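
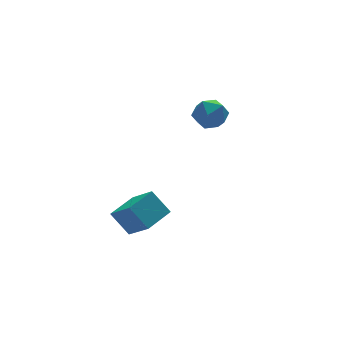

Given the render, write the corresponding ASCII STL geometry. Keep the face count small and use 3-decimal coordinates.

solid 
facet normal -0.885 -0.429 -0.182
outer loop
vertex -4.744 -3.673 -2.402
vertex -5.195 -2.214 -3.645
vertex -4.075 -4.526 -3.646
endloop
endfacet
facet normal 0.229 -0.741 0.631
outer loop
vertex -2.465 -3.746 -3.315
vertex -4.744 -3.673 -2.402
vertex -4.075 -4.526 -3.646
endloop
endfacet
facet normal -0.885 -0.429 -0.181
outer loop
vertex -4.075 -4.526 -3.646
vertex -5.195 -2.214 -3.645
vertex -4.527 -3.067 -4.889
endloop
endfacet
facet normal 0.405 -0.517 -0.754
outer loop
vertex -4.527 -3.067 -4.889
vertex -2.465 -3.746 -3.315
vertex -4.075 -4.526 -3.646
endloop
endfacet
facet normal -0.405 0.517 0.754
outer loop
vertex -4.744 -3.673 -2.402
vertex -3.585 -1.434 -3.314
vertex -5.195 -2.214 -3.645
endloop
endfacet
facet normal 0.229 -0.741 0.631
outer loop
vertex -3.133 -2.893 -2.071
vertex -4.744 -3.673 -2.402
vertex -2.465 -3.746 -3.315
endloop
endfacet
facet normal -0.405 0.517 0.754
outer loop
vertex -3.133 -2.893 -2.071
vertex -3.585 -1.434 -3.314
vertex -4.744 -3.673 -2.402
endloop
endfacet
facet normal -0.229 0.741 -0.631
outer loop
vertex -5.195 -2.214 -3.645
vertex -3.585 -1.434 -3.314
vertex -4.527 -3.067 -4.889
endloop
endfacet
facet normal 0.405 -0.517 -0.754
outer loop
vertex -2.916 -2.287 -4.558
vertex -2.465 -3.746 -3.315
vertex -4.527 -3.067 -4.889
endloop
endfacet
facet normal -0.229 0.741 -0.631
outer loop
vertex -4.527 -3.067 -4.889
vertex -3.585 -1.434 -3.314
vertex -2.916 -2.287 -4.558
endloop
endfacet
facet normal 0.885 0.428 0.182
outer loop
vertex -2.916 -2.287 -4.558
vertex -3.133 -2.893 -2.071
vertex -2.465 -3.746 -3.315
endloop
endfacet
facet normal 0.885 0.429 0.182
outer loop
vertex -3.585 -1.434 -3.314
vertex -3.133 -2.893 -2.071
vertex -2.916 -2.287 -4.558
endloop
endfacet
facet normal -0.772 -0.176 0.611
outer loop
vertex 1.554 2.241 -0.331
vertex 2.082 1.29 0.063
vertex 2.261 2.308 0.582
endloop
endfacet
facet normal -0.692 0.524 0.497
outer loop
vertex 1.554 2.241 -0.331
vertex 2.261 2.308 0.582
vertex 2.292 3.125 -0.236
endloop
endfacet
facet normal -0.741 0.640 -0.204
outer loop
vertex 1.554 2.241 -0.331
vertex 2.292 3.125 -0.236
vertex 2.132 2.613 -1.26
endloop
endfacet
facet normal -0.851 0.012 -0.525
outer loop
vertex 1.554 2.241 -0.331
vertex 2.132 2.613 -1.26
vertex 2.002 1.478 -1.076
endloop
endfacet
facet normal -0.871 -0.492 -0.020
outer loop
vertex 1.554 2.241 -0.331
vertex 2.002 1.478 -1.076
vertex 2.082 1.29 0.063
endloop
endfacet
facet normal -0.034 0.708 0.706
outer loop
vertex 2.292 3.125 -0.236
vertex 2.261 2.308 0.582
vertex 3.278 2.722 0.216
endloop
endfacet
facet normal -0.163 -0.425 0.890
outer loop
vertex 2.261 2.308 0.582
vertex 2.082 1.29 0.063
vertex 3.148 1.587 0.4
endloop
endfacet
facet normal -0.323 -0.937 -0.132
outer loop
vertex 2.082 1.29 0.063
vertex 2.002 1.478 -1.076
vertex 2.988 1.075 -0.624
endloop
endfacet
facet normal -0.292 -0.120 -0.949
outer loop
vertex 2.002 1.478 -1.076
vertex 2.132 2.613 -1.26
vertex 3.019 1.892 -1.442
endloop
endfacet
facet normal -0.114 0.896 -0.430
outer loop
vertex 2.132 2.613 -1.26
vertex 2.292 3.125 -0.236
vertex 3.198 2.91 -0.923
endloop
endfacet
facet normal 0.851 -0.012 0.525
outer loop
vertex 3.726 1.959 -0.529
vertex 3.278 2.722 0.216
vertex 3.148 1.587 0.4
endloop
endfacet
facet normal 0.741 -0.640 0.204
outer loop
vertex 3.726 1.959 -0.529
vertex 3.148 1.587 0.4
vertex 2.988 1.075 -0.624
endloop
endfacet
facet normal 0.692 -0.524 -0.497
outer loop
vertex 3.726 1.959 -0.529
vertex 2.988 1.075 -0.624
vertex 3.019 1.892 -1.442
endloop
endfacet
facet normal 0.772 0.176 -0.611
outer loop
vertex 3.726 1.959 -0.529
vertex 3.019 1.892 -1.442
vertex 3.198 2.91 -0.923
endloop
endfacet
facet normal 0.871 0.492 0.020
outer loop
vertex 3.726 1.959 -0.529
vertex 3.198 2.91 -0.923
vertex 3.278 2.722 0.216
endloop
endfacet
facet normal 0.292 0.120 0.949
outer loop
vertex 3.148 1.587 0.4
vertex 3.278 2.722 0.216
vertex 2.261 2.308 0.582
endloop
endfacet
facet normal 0.114 -0.896 0.430
outer loop
vertex 2.988 1.075 -0.624
vertex 3.148 1.587 0.4
vertex 2.082 1.29 0.063
endloop
endfacet
facet normal 0.034 -0.708 -0.706
outer loop
vertex 3.019 1.892 -1.442
vertex 2.988 1.075 -0.624
vertex 2.002 1.478 -1.076
endloop
endfacet
facet normal 0.163 0.425 -0.890
outer loop
vertex 3.198 2.91 -0.923
vertex 3.019 1.892 -1.442
vertex 2.132 2.613 -1.26
endloop
endfacet
facet normal 0.323 0.937 0.132
outer loop
vertex 3.278 2.722 0.216
vertex 3.198 2.91 -0.923
vertex 2.292 3.125 -0.236
endloop
endfacet

endsolid


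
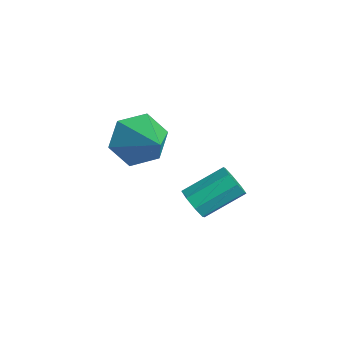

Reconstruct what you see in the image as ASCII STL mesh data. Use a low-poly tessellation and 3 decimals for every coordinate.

solid 
facet normal -0.895 0.014 -0.447
outer loop
vertex -2.383 -1.405 0.715
vertex -2.728 -1.849 1.392
vertex -2.719 -0.97 1.402
endloop
endfacet
facet normal 0.618 0.765 -0.182
outer loop
vertex -2.383 -1.405 0.715
vertex -2.719 -0.97 1.402
vertex -1.412 -1.871 2.048
endloop
endfacet
facet normal -0.895 0.014 -0.446
outer loop
vertex -2.719 -0.97 1.402
vertex -2.728 -1.849 1.392
vertex -3.063 -1.414 2.079
endloop
endfacet
facet normal 0.222 0.760 0.611
outer loop
vertex -2.719 -0.97 1.402
vertex -3.063 -1.414 2.079
vertex -1.412 -1.871 2.048
endloop
endfacet
facet normal -0.895 0.014 -0.446
outer loop
vertex -3.063 -1.414 2.079
vertex -2.728 -1.849 1.392
vertex -3.072 -2.293 2.069
endloop
endfacet
facet normal 0.016 -0.012 1.000
outer loop
vertex -3.063 -1.414 2.079
vertex -3.072 -2.293 2.069
vertex -1.412 -1.871 2.048
endloop
endfacet
facet normal -0.895 0.014 -0.446
outer loop
vertex -3.072 -2.293 2.069
vertex -2.728 -1.849 1.392
vertex -2.737 -2.729 1.382
endloop
endfacet
facet normal 0.205 -0.778 0.594
outer loop
vertex -3.072 -2.293 2.069
vertex -2.737 -2.729 1.382
vertex -1.412 -1.871 2.048
endloop
endfacet
facet normal -0.895 0.014 -0.446
outer loop
vertex -2.737 -2.729 1.382
vertex -2.728 -1.849 1.392
vertex -2.393 -2.285 0.705
endloop
endfacet
facet normal 0.602 -0.773 -0.201
outer loop
vertex -2.737 -2.729 1.382
vertex -2.393 -2.285 0.705
vertex -1.412 -1.871 2.048
endloop
endfacet
facet normal -0.895 0.015 -0.446
outer loop
vertex -2.393 -2.285 0.705
vertex -2.728 -1.849 1.392
vertex -2.383 -1.405 0.715
endloop
endfacet
facet normal 0.808 -0.002 -0.589
outer loop
vertex -2.393 -2.285 0.705
vertex -2.383 -1.405 0.715
vertex -1.412 -1.871 2.048
endloop
endfacet
facet normal -0.134 -0.859 -0.494
outer loop
vertex 1.064 -1.993 1.01
vertex 0.575 -1.999 1.153
vertex 0.832 -1.81 0.755
endloop
endfacet
facet normal 0.793 0.207 -0.573
outer loop
vertex 1.064 -1.993 1.01
vertex 0.832 -1.81 0.755
vertex 1.235 -0.894 1.644
endloop
endfacet
facet normal 0.792 0.208 -0.574
outer loop
vertex 1.235 -0.894 1.644
vertex 0.832 -1.81 0.755
vertex 1.003 -0.711 1.39
endloop
endfacet
facet normal 0.133 0.858 0.497
outer loop
vertex 1.235 -0.894 1.644
vertex 1.003 -0.711 1.39
vertex 0.745 -0.901 1.787
endloop
endfacet
facet normal -0.135 -0.858 -0.495
outer loop
vertex 0.832 -1.81 0.755
vertex 0.575 -1.999 1.153
vertex 0.449 -1.737 0.733
endloop
endfacet
facet normal 0.141 0.479 -0.867
outer loop
vertex 0.832 -1.81 0.755
vertex 0.449 -1.737 0.733
vertex 1.003 -0.711 1.39
endloop
endfacet
facet normal 0.140 0.479 -0.866
outer loop
vertex 1.003 -0.711 1.39
vertex 0.449 -1.737 0.733
vertex 0.62 -0.639 1.368
endloop
endfacet
facet normal 0.133 0.858 0.497
outer loop
vertex 1.003 -0.711 1.39
vertex 0.62 -0.639 1.368
vertex 0.745 -0.901 1.787
endloop
endfacet
facet normal -0.131 -0.858 -0.496
outer loop
vertex 0.449 -1.737 0.733
vertex 0.575 -1.999 1.153
vertex 0.139 -1.819 0.957
endloop
endfacet
facet normal -0.595 0.470 -0.652
outer loop
vertex 0.449 -1.737 0.733
vertex 0.139 -1.819 0.957
vertex 0.62 -0.639 1.368
endloop
endfacet
facet normal -0.594 0.470 -0.653
outer loop
vertex 0.62 -0.639 1.368
vertex 0.139 -1.819 0.957
vertex 0.31 -0.72 1.592
endloop
endfacet
facet normal 0.134 0.858 0.496
outer loop
vertex 0.62 -0.639 1.368
vertex 0.31 -0.72 1.592
vertex 0.745 -0.901 1.787
endloop
endfacet
facet normal -0.132 -0.859 -0.495
outer loop
vertex 0.139 -1.819 0.957
vertex 0.575 -1.999 1.153
vertex 0.085 -2.006 1.296
endloop
endfacet
facet normal -0.981 0.184 -0.055
outer loop
vertex 0.139 -1.819 0.957
vertex 0.085 -2.006 1.296
vertex 0.31 -0.72 1.592
endloop
endfacet
facet normal -0.981 0.184 -0.055
outer loop
vertex 0.31 -0.72 1.592
vertex 0.085 -2.006 1.296
vertex 0.256 -0.907 1.93
endloop
endfacet
facet normal 0.135 0.858 0.496
outer loop
vertex 0.31 -0.72 1.592
vertex 0.256 -0.907 1.93
vertex 0.745 -0.901 1.787
endloop
endfacet
facet normal -0.133 -0.858 -0.497
outer loop
vertex 0.085 -2.006 1.296
vertex 0.575 -1.999 1.153
vertex 0.317 -2.189 1.55
endloop
endfacet
facet normal -0.792 -0.208 0.574
outer loop
vertex 0.085 -2.006 1.296
vertex 0.317 -2.189 1.55
vertex 0.256 -0.907 1.93
endloop
endfacet
facet normal -0.793 -0.207 0.573
outer loop
vertex 0.256 -0.907 1.93
vertex 0.317 -2.189 1.55
vertex 0.488 -1.09 2.185
endloop
endfacet
facet normal 0.134 0.859 0.494
outer loop
vertex 0.256 -0.907 1.93
vertex 0.488 -1.09 2.185
vertex 0.745 -0.901 1.787
endloop
endfacet
facet normal -0.133 -0.858 -0.497
outer loop
vertex 0.317 -2.189 1.55
vertex 0.575 -1.999 1.153
vertex 0.7 -2.261 1.572
endloop
endfacet
facet normal -0.140 -0.479 0.867
outer loop
vertex 0.317 -2.189 1.55
vertex 0.7 -2.261 1.572
vertex 0.488 -1.09 2.185
endloop
endfacet
facet normal -0.141 -0.479 0.866
outer loop
vertex 0.488 -1.09 2.185
vertex 0.7 -2.261 1.572
vertex 0.871 -1.163 2.207
endloop
endfacet
facet normal 0.135 0.858 0.495
outer loop
vertex 0.488 -1.09 2.185
vertex 0.871 -1.163 2.207
vertex 0.745 -0.901 1.787
endloop
endfacet
facet normal -0.134 -0.858 -0.496
outer loop
vertex 0.7 -2.261 1.572
vertex 0.575 -1.999 1.153
vertex 1.01 -2.18 1.348
endloop
endfacet
facet normal 0.594 -0.470 0.653
outer loop
vertex 0.7 -2.261 1.572
vertex 1.01 -2.18 1.348
vertex 0.871 -1.163 2.207
endloop
endfacet
facet normal 0.595 -0.469 0.652
outer loop
vertex 0.871 -1.163 2.207
vertex 1.01 -2.18 1.348
vertex 1.181 -1.081 1.983
endloop
endfacet
facet normal 0.131 0.858 0.496
outer loop
vertex 0.871 -1.163 2.207
vertex 1.181 -1.081 1.983
vertex 0.745 -0.901 1.787
endloop
endfacet
facet normal -0.135 -0.858 -0.496
outer loop
vertex 1.01 -2.18 1.348
vertex 0.575 -1.999 1.153
vertex 1.064 -1.993 1.01
endloop
endfacet
facet normal 0.981 -0.184 0.055
outer loop
vertex 1.01 -2.18 1.348
vertex 1.064 -1.993 1.01
vertex 1.181 -1.081 1.983
endloop
endfacet
facet normal 0.981 -0.184 0.055
outer loop
vertex 1.181 -1.081 1.983
vertex 1.064 -1.993 1.01
vertex 1.235 -0.894 1.644
endloop
endfacet
facet normal 0.132 0.859 0.495
outer loop
vertex 1.181 -1.081 1.983
vertex 1.235 -0.894 1.644
vertex 0.745 -0.901 1.787
endloop
endfacet

endsolid


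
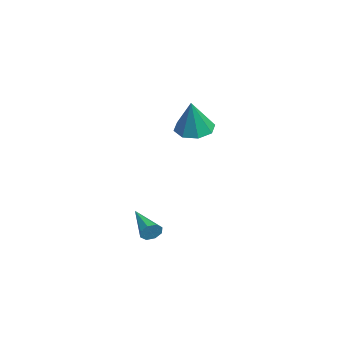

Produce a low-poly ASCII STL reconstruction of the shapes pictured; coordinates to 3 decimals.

solid 
facet normal -0.352 0.109 -0.930
outer loop
vertex 0.76 2.944 1.45
vertex 0.118 3.51 1.759
vertex 0.968 3.609 1.449
endloop
endfacet
facet normal 0.953 -0.298 0.053
outer loop
vertex 0.76 2.944 1.45
vertex 0.968 3.609 1.449
vertex 0.762 3.31 3.461
endloop
endfacet
facet normal -0.352 0.111 -0.929
outer loop
vertex 0.968 3.609 1.449
vertex 0.118 3.51 1.759
vertex 0.679 4.216 1.631
endloop
endfacet
facet normal 0.909 0.388 0.151
outer loop
vertex 0.968 3.609 1.449
vertex 0.679 4.216 1.631
vertex 0.762 3.31 3.461
endloop
endfacet
facet normal -0.351 0.110 -0.930
outer loop
vertex 0.679 4.216 1.631
vertex 0.118 3.51 1.759
vertex 0.061 4.409 1.887
endloop
endfacet
facet normal 0.417 0.822 0.388
outer loop
vertex 0.679 4.216 1.631
vertex 0.061 4.409 1.887
vertex 0.762 3.31 3.461
endloop
endfacet
facet normal -0.352 0.110 -0.929
outer loop
vertex 0.061 4.409 1.887
vertex 0.118 3.51 1.759
vertex -0.523 4.077 2.069
endloop
endfacet
facet normal -0.230 0.747 0.624
outer loop
vertex 0.061 4.409 1.887
vertex -0.523 4.077 2.069
vertex 0.762 3.31 3.461
endloop
endfacet
facet normal -0.352 0.111 -0.930
outer loop
vertex -0.523 4.077 2.069
vertex 0.118 3.51 1.759
vertex -0.732 3.412 2.069
endloop
endfacet
facet normal -0.659 0.207 0.723
outer loop
vertex -0.523 4.077 2.069
vertex -0.732 3.412 2.069
vertex 0.762 3.31 3.461
endloop
endfacet
facet normal -0.352 0.109 -0.930
outer loop
vertex -0.732 3.412 2.069
vertex 0.118 3.51 1.759
vertex -0.442 2.805 1.888
endloop
endfacet
facet normal -0.615 -0.480 0.625
outer loop
vertex -0.732 3.412 2.069
vertex -0.442 2.805 1.888
vertex 0.762 3.31 3.461
endloop
endfacet
facet normal -0.351 0.109 -0.930
outer loop
vertex -0.442 2.805 1.888
vertex 0.118 3.51 1.759
vertex 0.176 2.611 1.632
endloop
endfacet
facet normal -0.125 -0.913 0.389
outer loop
vertex -0.442 2.805 1.888
vertex 0.176 2.611 1.632
vertex 0.762 3.31 3.461
endloop
endfacet
facet normal -0.352 0.109 -0.930
outer loop
vertex 0.176 2.611 1.632
vertex 0.118 3.51 1.759
vertex 0.76 2.944 1.45
endloop
endfacet
facet normal 0.525 -0.838 0.152
outer loop
vertex 0.176 2.611 1.632
vertex 0.76 2.944 1.45
vertex 0.762 3.31 3.461
endloop
endfacet
facet normal 0.894 0.330 -0.304
outer loop
vertex 3.166 1.306 -2.758
vertex 2.948 1.482 -3.208
vertex 3.035 1.689 -2.728
endloop
endfacet
facet normal 0.069 -0.054 0.996
outer loop
vertex 3.166 1.306 -2.758
vertex 3.035 1.689 -2.728
vertex 1.312 0.878 -2.652
endloop
endfacet
facet normal 0.893 0.330 -0.304
outer loop
vertex 3.035 1.689 -2.728
vertex 2.948 1.482 -3.208
vertex 2.853 1.95 -2.979
endloop
endfacet
facet normal -0.239 0.581 0.778
outer loop
vertex 3.035 1.689 -2.728
vertex 2.853 1.95 -2.979
vertex 1.312 0.878 -2.652
endloop
endfacet
facet normal 0.894 0.330 -0.303
outer loop
vertex 2.853 1.95 -2.979
vertex 2.948 1.482 -3.208
vertex 2.727 1.937 -3.365
endloop
endfacet
facet normal -0.543 0.826 0.149
outer loop
vertex 2.853 1.95 -2.979
vertex 2.727 1.937 -3.365
vertex 1.312 0.878 -2.652
endloop
endfacet
facet normal 0.894 0.329 -0.305
outer loop
vertex 2.727 1.937 -3.365
vertex 2.948 1.482 -3.208
vertex 2.73 1.657 -3.658
endloop
endfacet
facet normal -0.664 0.537 -0.520
outer loop
vertex 2.727 1.937 -3.365
vertex 2.73 1.657 -3.658
vertex 1.312 0.878 -2.652
endloop
endfacet
facet normal 0.894 0.330 -0.305
outer loop
vertex 2.73 1.657 -3.658
vertex 2.948 1.482 -3.208
vertex 2.861 1.274 -3.688
endloop
endfacet
facet normal -0.532 -0.116 -0.839
outer loop
vertex 2.73 1.657 -3.658
vertex 2.861 1.274 -3.688
vertex 1.312 0.878 -2.652
endloop
endfacet
facet normal 0.893 0.330 -0.305
outer loop
vertex 2.861 1.274 -3.688
vertex 2.948 1.482 -3.208
vertex 3.043 1.013 -3.437
endloop
endfacet
facet normal -0.223 -0.752 -0.620
outer loop
vertex 2.861 1.274 -3.688
vertex 3.043 1.013 -3.437
vertex 1.312 0.878 -2.652
endloop
endfacet
facet normal 0.894 0.329 -0.303
outer loop
vertex 3.043 1.013 -3.437
vertex 2.948 1.482 -3.208
vertex 3.169 1.026 -3.051
endloop
endfacet
facet normal 0.081 -0.997 0.007
outer loop
vertex 3.043 1.013 -3.437
vertex 3.169 1.026 -3.051
vertex 1.312 0.878 -2.652
endloop
endfacet
facet normal 0.894 0.328 -0.305
outer loop
vertex 3.169 1.026 -3.051
vertex 2.948 1.482 -3.208
vertex 3.166 1.306 -2.758
endloop
endfacet
facet normal 0.202 -0.707 0.678
outer loop
vertex 3.169 1.026 -3.051
vertex 3.166 1.306 -2.758
vertex 1.312 0.878 -2.652
endloop
endfacet

endsolid


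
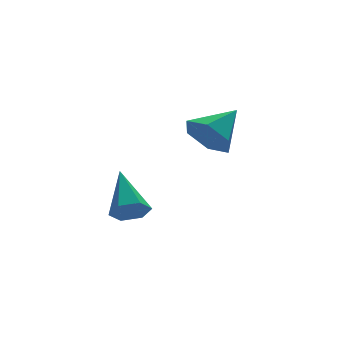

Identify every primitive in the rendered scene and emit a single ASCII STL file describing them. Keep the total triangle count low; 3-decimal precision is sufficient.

solid 
facet normal -0.148 -0.801 -0.579
outer loop
vertex -1.048 0.45 -1.125
vertex -1.617 0.619 -1.213
vertex -1.187 0.809 -1.586
endloop
endfacet
facet normal 0.963 0.253 -0.093
outer loop
vertex -1.048 0.45 -1.125
vertex -1.187 0.809 -1.586
vertex -1.363 1.981 -0.227
endloop
endfacet
facet normal -0.149 -0.801 -0.580
outer loop
vertex -1.187 0.809 -1.586
vertex -1.617 0.619 -1.213
vertex -1.756 0.978 -1.673
endloop
endfacet
facet normal 0.311 0.739 -0.597
outer loop
vertex -1.187 0.809 -1.586
vertex -1.756 0.978 -1.673
vertex -1.363 1.981 -0.227
endloop
endfacet
facet normal -0.149 -0.801 -0.580
outer loop
vertex -1.756 0.978 -1.673
vertex -1.617 0.619 -1.213
vertex -2.186 0.788 -1.3
endloop
endfacet
facet normal -0.608 0.720 -0.334
outer loop
vertex -1.756 0.978 -1.673
vertex -2.186 0.788 -1.3
vertex -1.363 1.981 -0.227
endloop
endfacet
facet normal -0.149 -0.801 -0.580
outer loop
vertex -2.186 0.788 -1.3
vertex -1.617 0.619 -1.213
vertex -2.047 0.429 -0.84
endloop
endfacet
facet normal -0.876 0.215 0.432
outer loop
vertex -2.186 0.788 -1.3
vertex -2.047 0.429 -0.84
vertex -1.363 1.981 -0.227
endloop
endfacet
facet normal -0.148 -0.801 -0.579
outer loop
vertex -2.047 0.429 -0.84
vertex -1.617 0.619 -1.213
vertex -1.478 0.26 -0.752
endloop
endfacet
facet normal -0.225 -0.270 0.936
outer loop
vertex -2.047 0.429 -0.84
vertex -1.478 0.26 -0.752
vertex -1.363 1.981 -0.227
endloop
endfacet
facet normal -0.148 -0.801 -0.579
outer loop
vertex -1.478 0.26 -0.752
vertex -1.617 0.619 -1.213
vertex -1.048 0.45 -1.125
endloop
endfacet
facet normal 0.695 -0.252 0.673
outer loop
vertex -1.478 0.26 -0.752
vertex -1.048 0.45 -1.125
vertex -1.363 1.981 -0.227
endloop
endfacet
facet normal -0.800 -0.330 -0.501
outer loop
vertex 1.842 1.706 0.065
vertex 1.339 2.034 0.651
vertex 1.565 2.495 -0.013
endloop
endfacet
facet normal 0.810 0.231 -0.539
outer loop
vertex 1.842 1.706 0.065
vertex 1.565 2.495 -0.013
vertex 2.481 2.506 1.369
endloop
endfacet
facet normal -0.799 -0.331 -0.502
outer loop
vertex 1.565 2.495 -0.013
vertex 1.339 2.034 0.651
vertex 1.061 2.823 0.573
endloop
endfacet
facet normal 0.332 0.916 -0.227
outer loop
vertex 1.565 2.495 -0.013
vertex 1.061 2.823 0.573
vertex 2.481 2.506 1.369
endloop
endfacet
facet normal -0.799 -0.331 -0.501
outer loop
vertex 1.061 2.823 0.573
vertex 1.339 2.034 0.651
vertex 0.835 2.362 1.238
endloop
endfacet
facet normal -0.116 0.834 0.539
outer loop
vertex 1.061 2.823 0.573
vertex 0.835 2.362 1.238
vertex 2.481 2.506 1.369
endloop
endfacet
facet normal -0.799 -0.330 -0.502
outer loop
vertex 0.835 2.362 1.238
vertex 1.339 2.034 0.651
vertex 1.112 1.573 1.316
endloop
endfacet
facet normal -0.085 0.068 0.994
outer loop
vertex 0.835 2.362 1.238
vertex 1.112 1.573 1.316
vertex 2.481 2.506 1.369
endloop
endfacet
facet normal -0.799 -0.330 -0.502
outer loop
vertex 1.112 1.573 1.316
vertex 1.339 2.034 0.651
vertex 1.616 1.245 0.729
endloop
endfacet
facet normal 0.394 -0.616 0.682
outer loop
vertex 1.112 1.573 1.316
vertex 1.616 1.245 0.729
vertex 2.481 2.506 1.369
endloop
endfacet
facet normal -0.800 -0.330 -0.501
outer loop
vertex 1.616 1.245 0.729
vertex 1.339 2.034 0.651
vertex 1.842 1.706 0.065
endloop
endfacet
facet normal 0.841 -0.534 -0.085
outer loop
vertex 1.616 1.245 0.729
vertex 1.842 1.706 0.065
vertex 2.481 2.506 1.369
endloop
endfacet

endsolid


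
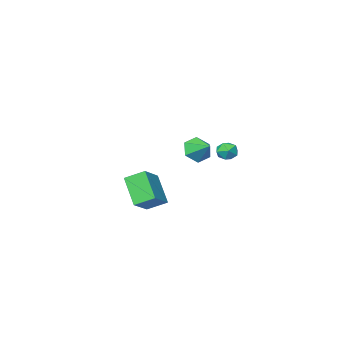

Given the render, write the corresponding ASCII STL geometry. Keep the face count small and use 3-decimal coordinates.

solid 
facet normal -0.629 0.628 0.459
outer loop
vertex 2.123 2.459 1.094
vertex 3.221 3.043 1.799
vertex 2.342 3.652 -0.236
endloop
endfacet
facet normal -0.768 -0.409 -0.493
outer loop
vertex 3.059 2.937 -0.759
vertex 2.123 2.459 1.094
vertex 2.342 3.652 -0.236
endloop
endfacet
facet normal -0.629 0.627 0.459
outer loop
vertex 2.342 3.652 -0.236
vertex 3.221 3.043 1.799
vertex 3.44 4.236 0.47
endloop
endfacet
facet normal 0.122 0.663 -0.739
outer loop
vertex 3.44 4.236 0.47
vertex 3.059 2.937 -0.759
vertex 2.342 3.652 -0.236
endloop
endfacet
facet normal -0.122 -0.663 0.739
outer loop
vertex 2.123 2.459 1.094
vertex 3.938 2.328 1.276
vertex 3.221 3.043 1.799
endloop
endfacet
facet normal -0.768 -0.409 -0.493
outer loop
vertex 2.84 1.744 0.57
vertex 2.123 2.459 1.094
vertex 3.059 2.937 -0.759
endloop
endfacet
facet normal -0.122 -0.663 0.738
outer loop
vertex 2.84 1.744 0.57
vertex 3.938 2.328 1.276
vertex 2.123 2.459 1.094
endloop
endfacet
facet normal 0.768 0.409 0.493
outer loop
vertex 3.221 3.043 1.799
vertex 3.938 2.328 1.276
vertex 3.44 4.236 0.47
endloop
endfacet
facet normal 0.122 0.663 -0.739
outer loop
vertex 4.157 3.521 -0.054
vertex 3.059 2.937 -0.759
vertex 3.44 4.236 0.47
endloop
endfacet
facet normal 0.768 0.409 0.493
outer loop
vertex 3.44 4.236 0.47
vertex 3.938 2.328 1.276
vertex 4.157 3.521 -0.054
endloop
endfacet
facet normal 0.629 -0.627 -0.460
outer loop
vertex 4.157 3.521 -0.054
vertex 2.84 1.744 0.57
vertex 3.059 2.937 -0.759
endloop
endfacet
facet normal 0.629 -0.627 -0.459
outer loop
vertex 3.938 2.328 1.276
vertex 2.84 1.744 0.57
vertex 4.157 3.521 -0.054
endloop
endfacet
facet normal 0.022 -0.888 -0.459
outer loop
vertex -2.597 -2.219 1.063
vertex -3.217 -1.951 0.515
vertex -2.379 -1.828 0.317
endloop
endfacet
facet normal 0.816 0.378 0.437
outer loop
vertex -2.597 -2.219 1.063
vertex -2.379 -1.828 0.317
vertex -3.243 -0.849 1.085
endloop
endfacet
facet normal 0.022 -0.888 -0.460
outer loop
vertex -2.379 -1.828 0.317
vertex -3.217 -1.951 0.515
vertex -2.999 -1.559 -0.231
endloop
endfacet
facet normal 0.589 0.752 -0.297
outer loop
vertex -2.379 -1.828 0.317
vertex -2.999 -1.559 -0.231
vertex -3.243 -0.849 1.085
endloop
endfacet
facet normal 0.022 -0.888 -0.460
outer loop
vertex -2.999 -1.559 -0.231
vertex -3.217 -1.951 0.515
vertex -3.837 -1.682 -0.033
endloop
endfacet
facet normal -0.240 0.835 -0.495
outer loop
vertex -2.999 -1.559 -0.231
vertex -3.837 -1.682 -0.033
vertex -3.243 -0.849 1.085
endloop
endfacet
facet normal 0.021 -0.888 -0.459
outer loop
vertex -3.837 -1.682 -0.033
vertex -3.217 -1.951 0.515
vertex -4.055 -2.073 0.713
endloop
endfacet
facet normal -0.838 0.544 0.040
outer loop
vertex -3.837 -1.682 -0.033
vertex -4.055 -2.073 0.713
vertex -3.243 -0.849 1.085
endloop
endfacet
facet normal 0.021 -0.888 -0.459
outer loop
vertex -4.055 -2.073 0.713
vertex -3.217 -1.951 0.515
vertex -3.435 -2.342 1.261
endloop
endfacet
facet normal -0.610 0.170 0.774
outer loop
vertex -4.055 -2.073 0.713
vertex -3.435 -2.342 1.261
vertex -3.243 -0.849 1.085
endloop
endfacet
facet normal 0.022 -0.888 -0.459
outer loop
vertex -3.435 -2.342 1.261
vertex -3.217 -1.951 0.515
vertex -2.597 -2.219 1.063
endloop
endfacet
facet normal 0.217 0.087 0.972
outer loop
vertex -3.435 -2.342 1.261
vertex -2.597 -2.219 1.063
vertex -3.243 -0.849 1.085
endloop
endfacet
facet normal -0.167 0.935 0.312
outer loop
vertex -2.338 2.737 1.642
vertex -2.406 2.524 2.243
vertex -1.828 2.699 2.029
endloop
endfacet
facet normal 0.264 0.930 -0.257
outer loop
vertex -2.338 2.737 1.642
vertex -1.828 2.699 2.029
vertex -1.78 2.516 1.416
endloop
endfacet
facet normal -0.081 0.605 -0.792
outer loop
vertex -2.338 2.737 1.642
vertex -1.78 2.516 1.416
vertex -2.33 2.228 1.252
endloop
endfacet
facet normal -0.725 0.411 -0.552
outer loop
vertex -2.338 2.737 1.642
vertex -2.33 2.228 1.252
vertex -2.716 2.233 1.763
endloop
endfacet
facet normal -0.778 0.615 0.130
outer loop
vertex -2.338 2.737 1.642
vertex -2.716 2.233 1.763
vertex -2.406 2.524 2.243
endloop
endfacet
facet normal 0.838 0.537 -0.095
outer loop
vertex -1.78 2.516 1.416
vertex -1.828 2.699 2.029
vertex -1.504 2.167 1.877
endloop
endfacet
facet normal 0.140 0.546 0.826
outer loop
vertex -1.828 2.699 2.029
vertex -2.406 2.524 2.243
vertex -1.89 2.172 2.388
endloop
endfacet
facet normal -0.848 0.029 0.530
outer loop
vertex -2.406 2.524 2.243
vertex -2.716 2.233 1.763
vertex -2.44 1.884 2.224
endloop
endfacet
facet normal -0.762 -0.301 -0.573
outer loop
vertex -2.716 2.233 1.763
vertex -2.33 2.228 1.252
vertex -2.392 1.701 1.611
endloop
endfacet
facet normal 0.279 0.014 -0.960
outer loop
vertex -2.33 2.228 1.252
vertex -1.78 2.516 1.416
vertex -1.814 1.876 1.397
endloop
endfacet
facet normal 0.725 -0.411 0.552
outer loop
vertex -1.882 1.663 1.998
vertex -1.504 2.167 1.877
vertex -1.89 2.172 2.388
endloop
endfacet
facet normal 0.081 -0.605 0.792
outer loop
vertex -1.882 1.663 1.998
vertex -1.89 2.172 2.388
vertex -2.44 1.884 2.224
endloop
endfacet
facet normal -0.264 -0.930 0.257
outer loop
vertex -1.882 1.663 1.998
vertex -2.44 1.884 2.224
vertex -2.392 1.701 1.611
endloop
endfacet
facet normal 0.167 -0.935 -0.312
outer loop
vertex -1.882 1.663 1.998
vertex -2.392 1.701 1.611
vertex -1.814 1.876 1.397
endloop
endfacet
facet normal 0.778 -0.615 -0.130
outer loop
vertex -1.882 1.663 1.998
vertex -1.814 1.876 1.397
vertex -1.504 2.167 1.877
endloop
endfacet
facet normal 0.762 0.301 0.573
outer loop
vertex -1.89 2.172 2.388
vertex -1.504 2.167 1.877
vertex -1.828 2.699 2.029
endloop
endfacet
facet normal -0.279 -0.014 0.960
outer loop
vertex -2.44 1.884 2.224
vertex -1.89 2.172 2.388
vertex -2.406 2.524 2.243
endloop
endfacet
facet normal -0.838 -0.537 0.095
outer loop
vertex -2.392 1.701 1.611
vertex -2.44 1.884 2.224
vertex -2.716 2.233 1.763
endloop
endfacet
facet normal -0.140 -0.546 -0.826
outer loop
vertex -1.814 1.876 1.397
vertex -2.392 1.701 1.611
vertex -2.33 2.228 1.252
endloop
endfacet
facet normal 0.848 -0.029 -0.530
outer loop
vertex -1.504 2.167 1.877
vertex -1.814 1.876 1.397
vertex -1.78 2.516 1.416
endloop
endfacet

endsolid


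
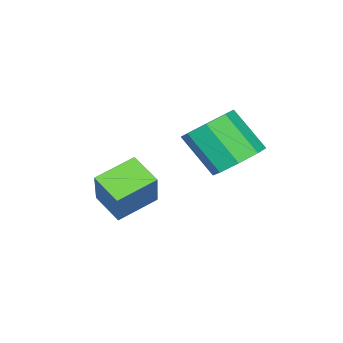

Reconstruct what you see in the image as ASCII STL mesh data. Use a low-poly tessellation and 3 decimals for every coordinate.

solid 
facet normal -0.507 -0.351 -0.787
outer loop
vertex -0.246 -4.089 -1.779
vertex -1.204 -3.629 -1.367
vertex -0.072 -3.321 -2.234
endloop
endfacet
facet normal 0.840 -0.404 -0.361
outer loop
vertex 0.664 -2.811 -1.093
vertex -0.246 -4.089 -1.779
vertex -0.072 -3.321 -2.234
endloop
endfacet
facet normal -0.507 -0.351 -0.787
outer loop
vertex -0.072 -3.321 -2.234
vertex -1.204 -3.629 -1.367
vertex -1.03 -2.86 -1.822
endloop
endfacet
facet normal 0.191 0.844 -0.501
outer loop
vertex -1.03 -2.86 -1.822
vertex 0.664 -2.811 -1.093
vertex -0.072 -3.321 -2.234
endloop
endfacet
facet normal -0.190 -0.845 0.500
outer loop
vertex -0.246 -4.089 -1.779
vertex -0.468 -3.119 -0.226
vertex -1.204 -3.629 -1.367
endloop
endfacet
facet normal 0.840 -0.404 -0.362
outer loop
vertex 0.49 -3.58 -0.638
vertex -0.246 -4.089 -1.779
vertex 0.664 -2.811 -1.093
endloop
endfacet
facet normal -0.191 -0.845 0.500
outer loop
vertex 0.49 -3.58 -0.638
vertex -0.468 -3.119 -0.226
vertex -0.246 -4.089 -1.779
endloop
endfacet
facet normal -0.840 0.404 0.361
outer loop
vertex -1.204 -3.629 -1.367
vertex -0.468 -3.119 -0.226
vertex -1.03 -2.86 -1.822
endloop
endfacet
facet normal 0.191 0.845 -0.500
outer loop
vertex -0.294 -2.351 -0.681
vertex 0.664 -2.811 -1.093
vertex -1.03 -2.86 -1.822
endloop
endfacet
facet normal -0.840 0.404 0.361
outer loop
vertex -1.03 -2.86 -1.822
vertex -0.468 -3.119 -0.226
vertex -0.294 -2.351 -0.681
endloop
endfacet
facet normal 0.507 0.351 0.787
outer loop
vertex -0.294 -2.351 -0.681
vertex 0.49 -3.58 -0.638
vertex 0.664 -2.811 -1.093
endloop
endfacet
facet normal 0.507 0.351 0.787
outer loop
vertex -0.468 -3.119 -0.226
vertex 0.49 -3.58 -0.638
vertex -0.294 -2.351 -0.681
endloop
endfacet
facet normal -0.006 0.655 -0.755
outer loop
vertex -2.079 -1.973 -1.195
vertex -2.544 -1.521 -0.799
vertex -1.79 -1.59 -0.865
endloop
endfacet
facet normal 0.868 -0.371 -0.329
outer loop
vertex -2.079 -1.973 -1.195
vertex -1.79 -1.59 -0.865
vertex -2.07 -2.89 -0.137
endloop
endfacet
facet normal 0.868 -0.371 -0.329
outer loop
vertex -2.07 -2.89 -0.137
vertex -1.79 -1.59 -0.865
vertex -1.782 -2.508 0.192
endloop
endfacet
facet normal 0.007 -0.656 0.755
outer loop
vertex -2.07 -2.89 -0.137
vertex -1.782 -2.508 0.192
vertex -2.536 -2.439 0.259
endloop
endfacet
facet normal -0.006 0.656 -0.755
outer loop
vertex -1.79 -1.59 -0.865
vertex -2.544 -1.521 -0.799
vertex -1.944 -1.167 -0.496
endloop
endfacet
facet normal 0.964 0.203 0.169
outer loop
vertex -1.79 -1.59 -0.865
vertex -1.944 -1.167 -0.496
vertex -1.782 -2.508 0.192
endloop
endfacet
facet normal 0.965 0.203 0.168
outer loop
vertex -1.782 -2.508 0.192
vertex -1.944 -1.167 -0.496
vertex -1.935 -2.085 0.561
endloop
endfacet
facet normal 0.007 -0.656 0.755
outer loop
vertex -1.782 -2.508 0.192
vertex -1.935 -2.085 0.561
vertex -2.536 -2.439 0.259
endloop
endfacet
facet normal -0.005 0.655 -0.755
outer loop
vertex -1.944 -1.167 -0.496
vertex -2.544 -1.521 -0.799
vertex -2.449 -0.951 -0.305
endloop
endfacet
facet normal 0.496 0.658 0.567
outer loop
vertex -1.944 -1.167 -0.496
vertex -2.449 -0.951 -0.305
vertex -1.935 -2.085 0.561
endloop
endfacet
facet normal 0.496 0.658 0.567
outer loop
vertex -1.935 -2.085 0.561
vertex -2.449 -0.951 -0.305
vertex -2.44 -1.869 0.752
endloop
endfacet
facet normal 0.006 -0.655 0.756
outer loop
vertex -1.935 -2.085 0.561
vertex -2.44 -1.869 0.752
vertex -2.536 -2.439 0.259
endloop
endfacet
facet normal -0.007 0.656 -0.755
outer loop
vertex -2.449 -0.951 -0.305
vertex -2.544 -1.521 -0.799
vertex -3.01 -1.07 -0.403
endloop
endfacet
facet normal -0.265 0.727 0.634
outer loop
vertex -2.449 -0.951 -0.305
vertex -3.01 -1.07 -0.403
vertex -2.44 -1.869 0.752
endloop
endfacet
facet normal -0.263 0.728 0.633
outer loop
vertex -2.44 -1.869 0.752
vertex -3.01 -1.07 -0.403
vertex -3.001 -1.987 0.655
endloop
endfacet
facet normal 0.007 -0.655 0.756
outer loop
vertex -2.44 -1.869 0.752
vertex -3.001 -1.987 0.655
vertex -2.536 -2.439 0.259
endloop
endfacet
facet normal -0.007 0.656 -0.755
outer loop
vertex -3.01 -1.07 -0.403
vertex -2.544 -1.521 -0.799
vertex -3.298 -1.452 -0.732
endloop
endfacet
facet normal -0.868 0.371 0.329
outer loop
vertex -3.01 -1.07 -0.403
vertex -3.298 -1.452 -0.732
vertex -3.001 -1.987 0.655
endloop
endfacet
facet normal -0.868 0.371 0.329
outer loop
vertex -3.001 -1.987 0.655
vertex -3.298 -1.452 -0.732
vertex -3.29 -2.37 0.325
endloop
endfacet
facet normal 0.006 -0.655 0.755
outer loop
vertex -3.001 -1.987 0.655
vertex -3.29 -2.37 0.325
vertex -2.536 -2.439 0.259
endloop
endfacet
facet normal -0.007 0.656 -0.755
outer loop
vertex -3.298 -1.452 -0.732
vertex -2.544 -1.521 -0.799
vertex -3.145 -1.875 -1.101
endloop
endfacet
facet normal -0.965 -0.202 -0.168
outer loop
vertex -3.298 -1.452 -0.732
vertex -3.145 -1.875 -1.101
vertex -3.29 -2.37 0.325
endloop
endfacet
facet normal -0.964 -0.204 -0.169
outer loop
vertex -3.29 -2.37 0.325
vertex -3.145 -1.875 -1.101
vertex -3.136 -2.793 -0.044
endloop
endfacet
facet normal 0.006 -0.656 0.755
outer loop
vertex -3.29 -2.37 0.325
vertex -3.136 -2.793 -0.044
vertex -2.536 -2.439 0.259
endloop
endfacet
facet normal -0.006 0.655 -0.756
outer loop
vertex -3.145 -1.875 -1.101
vertex -2.544 -1.521 -0.799
vertex -2.64 -2.091 -1.292
endloop
endfacet
facet normal -0.496 -0.658 -0.567
outer loop
vertex -3.145 -1.875 -1.101
vertex -2.64 -2.091 -1.292
vertex -3.136 -2.793 -0.044
endloop
endfacet
facet normal -0.496 -0.658 -0.567
outer loop
vertex -3.136 -2.793 -0.044
vertex -2.64 -2.091 -1.292
vertex -2.631 -3.009 -0.235
endloop
endfacet
facet normal 0.005 -0.655 0.755
outer loop
vertex -3.136 -2.793 -0.044
vertex -2.631 -3.009 -0.235
vertex -2.536 -2.439 0.259
endloop
endfacet
facet normal -0.007 0.655 -0.756
outer loop
vertex -2.64 -2.091 -1.292
vertex -2.544 -1.521 -0.799
vertex -2.079 -1.973 -1.195
endloop
endfacet
facet normal 0.263 -0.727 -0.634
outer loop
vertex -2.64 -2.091 -1.292
vertex -2.079 -1.973 -1.195
vertex -2.631 -3.009 -0.235
endloop
endfacet
facet normal 0.265 -0.728 -0.633
outer loop
vertex -2.631 -3.009 -0.235
vertex -2.079 -1.973 -1.195
vertex -2.07 -2.89 -0.137
endloop
endfacet
facet normal 0.007 -0.656 0.755
outer loop
vertex -2.631 -3.009 -0.235
vertex -2.07 -2.89 -0.137
vertex -2.536 -2.439 0.259
endloop
endfacet

endsolid


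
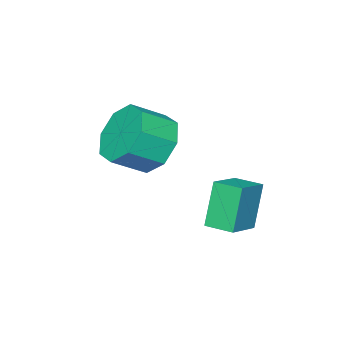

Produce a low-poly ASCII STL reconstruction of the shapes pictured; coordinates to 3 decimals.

solid 
facet normal -0.913 -0.165 -0.373
outer loop
vertex -4.338 -0.434 -3.158
vertex -4.504 0.399 -3.121
vertex -3.815 -0.271 -4.511
endloop
endfacet
facet normal 0.195 -0.980 -0.043
outer loop
vertex -2.756 -0.079 -4.079
vertex -4.338 -0.434 -3.158
vertex -3.815 -0.271 -4.511
endloop
endfacet
facet normal -0.913 -0.166 -0.373
outer loop
vertex -3.815 -0.271 -4.511
vertex -4.504 0.399 -3.121
vertex -3.981 0.562 -4.475
endloop
endfacet
facet normal 0.358 0.111 -0.927
outer loop
vertex -3.981 0.562 -4.475
vertex -2.756 -0.079 -4.079
vertex -3.815 -0.271 -4.511
endloop
endfacet
facet normal -0.358 -0.112 0.927
outer loop
vertex -4.338 -0.434 -3.158
vertex -3.445 0.591 -2.689
vertex -4.504 0.399 -3.121
endloop
endfacet
facet normal 0.195 -0.980 -0.043
outer loop
vertex -3.279 -0.242 -2.725
vertex -4.338 -0.434 -3.158
vertex -2.756 -0.079 -4.079
endloop
endfacet
facet normal -0.359 -0.112 0.927
outer loop
vertex -3.279 -0.242 -2.725
vertex -3.445 0.591 -2.689
vertex -4.338 -0.434 -3.158
endloop
endfacet
facet normal -0.195 0.980 0.043
outer loop
vertex -4.504 0.399 -3.121
vertex -3.445 0.591 -2.689
vertex -3.981 0.562 -4.475
endloop
endfacet
facet normal 0.358 0.113 -0.927
outer loop
vertex -2.922 0.754 -4.042
vertex -2.756 -0.079 -4.079
vertex -3.981 0.562 -4.475
endloop
endfacet
facet normal -0.195 0.980 0.043
outer loop
vertex -3.981 0.562 -4.475
vertex -3.445 0.591 -2.689
vertex -2.922 0.754 -4.042
endloop
endfacet
facet normal 0.913 0.165 0.373
outer loop
vertex -2.922 0.754 -4.042
vertex -3.279 -0.242 -2.725
vertex -2.756 -0.079 -4.079
endloop
endfacet
facet normal 0.913 0.166 0.373
outer loop
vertex -3.445 0.591 -2.689
vertex -3.279 -0.242 -2.725
vertex -2.922 0.754 -4.042
endloop
endfacet
facet normal -0.751 0.388 -0.534
outer loop
vertex -2.743 -1.482 -2.335
vertex -3.295 -2.295 -2.15
vertex -3.161 -1.413 -1.697
endloop
endfacet
facet normal 0.371 0.917 0.144
outer loop
vertex -2.743 -1.482 -2.335
vertex -3.161 -1.413 -1.697
vertex -1.872 -1.932 -1.715
endloop
endfacet
facet normal 0.371 0.917 0.146
outer loop
vertex -1.872 -1.932 -1.715
vertex -3.161 -1.413 -1.697
vertex -2.29 -1.864 -1.078
endloop
endfacet
facet normal 0.751 -0.389 0.534
outer loop
vertex -1.872 -1.932 -1.715
vertex -2.29 -1.864 -1.078
vertex -2.425 -2.745 -1.53
endloop
endfacet
facet normal -0.750 0.389 -0.535
outer loop
vertex -3.161 -1.413 -1.697
vertex -3.295 -2.295 -2.15
vertex -3.658 -1.861 -1.325
endloop
endfacet
facet normal -0.123 0.711 0.692
outer loop
vertex -3.161 -1.413 -1.697
vertex -3.658 -1.861 -1.325
vertex -2.29 -1.864 -1.078
endloop
endfacet
facet normal -0.123 0.713 0.690
outer loop
vertex -2.29 -1.864 -1.078
vertex -3.658 -1.861 -1.325
vertex -2.787 -2.311 -0.705
endloop
endfacet
facet normal 0.751 -0.389 0.534
outer loop
vertex -2.29 -1.864 -1.078
vertex -2.787 -2.311 -0.705
vertex -2.425 -2.745 -1.53
endloop
endfacet
facet normal -0.751 0.388 -0.535
outer loop
vertex -3.658 -1.861 -1.325
vertex -3.295 -2.295 -2.15
vertex -3.942 -2.563 -1.436
endloop
endfacet
facet normal -0.547 0.089 0.833
outer loop
vertex -3.658 -1.861 -1.325
vertex -3.942 -2.563 -1.436
vertex -2.787 -2.311 -0.705
endloop
endfacet
facet normal -0.547 0.089 0.833
outer loop
vertex -2.787 -2.311 -0.705
vertex -3.942 -2.563 -1.436
vertex -3.071 -3.013 -0.816
endloop
endfacet
facet normal 0.751 -0.388 0.534
outer loop
vertex -2.787 -2.311 -0.705
vertex -3.071 -3.013 -0.816
vertex -2.425 -2.745 -1.53
endloop
endfacet
facet normal -0.751 0.389 -0.534
outer loop
vertex -3.942 -2.563 -1.436
vertex -3.295 -2.295 -2.15
vertex -3.848 -3.108 -1.965
endloop
endfacet
facet normal -0.649 -0.585 0.487
outer loop
vertex -3.942 -2.563 -1.436
vertex -3.848 -3.108 -1.965
vertex -3.071 -3.013 -0.816
endloop
endfacet
facet normal -0.649 -0.585 0.487
outer loop
vertex -3.071 -3.013 -0.816
vertex -3.848 -3.108 -1.965
vertex -2.977 -3.558 -1.345
endloop
endfacet
facet normal 0.751 -0.389 0.534
outer loop
vertex -3.071 -3.013 -0.816
vertex -2.977 -3.558 -1.345
vertex -2.425 -2.745 -1.53
endloop
endfacet
facet normal -0.751 0.389 -0.534
outer loop
vertex -3.848 -3.108 -1.965
vertex -3.295 -2.295 -2.15
vertex -3.43 -3.176 -2.602
endloop
endfacet
facet normal -0.371 -0.917 -0.145
outer loop
vertex -3.848 -3.108 -1.965
vertex -3.43 -3.176 -2.602
vertex -2.977 -3.558 -1.345
endloop
endfacet
facet normal -0.372 -0.917 -0.145
outer loop
vertex -2.977 -3.558 -1.345
vertex -3.43 -3.176 -2.602
vertex -2.559 -3.627 -1.983
endloop
endfacet
facet normal 0.751 -0.388 0.534
outer loop
vertex -2.977 -3.558 -1.345
vertex -2.559 -3.627 -1.983
vertex -2.425 -2.745 -1.53
endloop
endfacet
facet normal -0.751 0.389 -0.534
outer loop
vertex -3.43 -3.176 -2.602
vertex -3.295 -2.295 -2.15
vertex -2.933 -2.729 -2.975
endloop
endfacet
facet normal 0.122 -0.712 -0.691
outer loop
vertex -3.43 -3.176 -2.602
vertex -2.933 -2.729 -2.975
vertex -2.559 -3.627 -1.983
endloop
endfacet
facet normal 0.124 -0.712 -0.691
outer loop
vertex -2.559 -3.627 -1.983
vertex -2.933 -2.729 -2.975
vertex -2.062 -3.179 -2.355
endloop
endfacet
facet normal 0.750 -0.389 0.535
outer loop
vertex -2.559 -3.627 -1.983
vertex -2.062 -3.179 -2.355
vertex -2.425 -2.745 -1.53
endloop
endfacet
facet normal -0.751 0.388 -0.534
outer loop
vertex -2.933 -2.729 -2.975
vertex -3.295 -2.295 -2.15
vertex -2.649 -2.027 -2.864
endloop
endfacet
facet normal 0.547 -0.089 -0.833
outer loop
vertex -2.933 -2.729 -2.975
vertex -2.649 -2.027 -2.864
vertex -2.062 -3.179 -2.355
endloop
endfacet
facet normal 0.547 -0.089 -0.833
outer loop
vertex -2.062 -3.179 -2.355
vertex -2.649 -2.027 -2.864
vertex -1.778 -2.477 -2.244
endloop
endfacet
facet normal 0.751 -0.388 0.535
outer loop
vertex -2.062 -3.179 -2.355
vertex -1.778 -2.477 -2.244
vertex -2.425 -2.745 -1.53
endloop
endfacet
facet normal -0.751 0.389 -0.534
outer loop
vertex -2.649 -2.027 -2.864
vertex -3.295 -2.295 -2.15
vertex -2.743 -1.482 -2.335
endloop
endfacet
facet normal 0.649 0.585 -0.487
outer loop
vertex -2.649 -2.027 -2.864
vertex -2.743 -1.482 -2.335
vertex -1.778 -2.477 -2.244
endloop
endfacet
facet normal 0.649 0.585 -0.487
outer loop
vertex -1.778 -2.477 -2.244
vertex -2.743 -1.482 -2.335
vertex -1.872 -1.932 -1.715
endloop
endfacet
facet normal 0.751 -0.389 0.534
outer loop
vertex -1.778 -2.477 -2.244
vertex -1.872 -1.932 -1.715
vertex -2.425 -2.745 -1.53
endloop
endfacet

endsolid


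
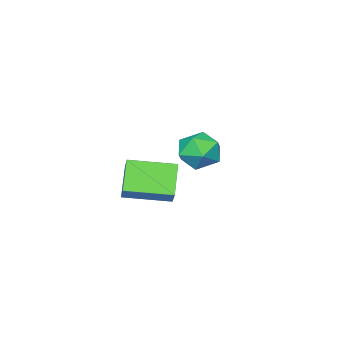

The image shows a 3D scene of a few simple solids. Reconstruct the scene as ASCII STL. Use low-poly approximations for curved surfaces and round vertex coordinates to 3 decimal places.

solid 
facet normal -0.602 -0.432 0.671
outer loop
vertex 2.2 0.009 1.657
vertex 0.741 1.619 1.386
vertex 1.734 -0.544 0.883
endloop
endfacet
facet normal 0.666 -0.735 0.124
outer loop
vertex 2.799 0.221 -0.306
vertex 2.2 0.009 1.657
vertex 1.734 -0.544 0.883
endloop
endfacet
facet normal -0.602 -0.432 0.671
outer loop
vertex 1.734 -0.544 0.883
vertex 0.741 1.619 1.386
vertex 0.274 1.066 0.611
endloop
endfacet
facet normal -0.440 -0.522 -0.730
outer loop
vertex 0.274 1.066 0.611
vertex 2.799 0.221 -0.306
vertex 1.734 -0.544 0.883
endloop
endfacet
facet normal 0.440 0.522 0.730
outer loop
vertex 2.2 0.009 1.657
vertex 1.806 2.384 0.197
vertex 0.741 1.619 1.386
endloop
endfacet
facet normal 0.666 -0.736 0.124
outer loop
vertex 3.266 0.774 0.469
vertex 2.2 0.009 1.657
vertex 2.799 0.221 -0.306
endloop
endfacet
facet normal 0.440 0.522 0.731
outer loop
vertex 3.266 0.774 0.469
vertex 1.806 2.384 0.197
vertex 2.2 0.009 1.657
endloop
endfacet
facet normal -0.666 0.736 -0.123
outer loop
vertex 0.741 1.619 1.386
vertex 1.806 2.384 0.197
vertex 0.274 1.066 0.611
endloop
endfacet
facet normal -0.440 -0.522 -0.731
outer loop
vertex 1.34 1.831 -0.577
vertex 2.799 0.221 -0.306
vertex 0.274 1.066 0.611
endloop
endfacet
facet normal -0.666 0.735 -0.124
outer loop
vertex 0.274 1.066 0.611
vertex 1.806 2.384 0.197
vertex 1.34 1.831 -0.577
endloop
endfacet
facet normal 0.602 0.432 -0.671
outer loop
vertex 1.34 1.831 -0.577
vertex 3.266 0.774 0.469
vertex 2.799 0.221 -0.306
endloop
endfacet
facet normal 0.602 0.432 -0.671
outer loop
vertex 1.806 2.384 0.197
vertex 3.266 0.774 0.469
vertex 1.34 1.831 -0.577
endloop
endfacet
facet normal -0.169 0.193 0.967
outer loop
vertex -3.266 0.391 0.856
vertex -3.556 -0.727 1.028
vertex -2.447 -0.385 1.154
endloop
endfacet
facet normal 0.335 0.624 0.706
outer loop
vertex -3.266 0.391 0.856
vertex -2.447 -0.385 1.154
vertex -2.221 0.417 0.337
endloop
endfacet
facet normal 0.054 0.986 0.158
outer loop
vertex -3.266 0.391 0.856
vertex -2.221 0.417 0.337
vertex -3.191 0.571 -0.295
endloop
endfacet
facet normal -0.625 0.777 0.081
outer loop
vertex -3.266 0.391 0.856
vertex -3.191 0.571 -0.295
vertex -4.015 -0.136 0.132
endloop
endfacet
facet normal -0.762 0.287 0.580
outer loop
vertex -3.266 0.391 0.856
vertex -4.015 -0.136 0.132
vertex -3.556 -0.727 1.028
endloop
endfacet
facet normal 0.864 0.218 0.453
outer loop
vertex -2.221 0.417 0.337
vertex -2.447 -0.385 1.154
vertex -1.865 -0.684 0.188
endloop
endfacet
facet normal 0.049 -0.481 0.875
outer loop
vertex -2.447 -0.385 1.154
vertex -3.556 -0.727 1.028
vertex -2.689 -1.391 0.615
endloop
endfacet
facet normal -0.911 -0.328 0.250
outer loop
vertex -3.556 -0.727 1.028
vertex -4.015 -0.136 0.132
vertex -3.659 -1.237 -0.017
endloop
endfacet
facet normal -0.688 0.464 -0.558
outer loop
vertex -4.015 -0.136 0.132
vertex -3.191 0.571 -0.295
vertex -3.433 -0.435 -0.834
endloop
endfacet
facet normal 0.409 0.803 -0.432
outer loop
vertex -3.191 0.571 -0.295
vertex -2.221 0.417 0.337
vertex -2.324 -0.093 -0.708
endloop
endfacet
facet normal 0.625 -0.777 -0.081
outer loop
vertex -2.614 -1.211 -0.536
vertex -1.865 -0.684 0.188
vertex -2.689 -1.391 0.615
endloop
endfacet
facet normal -0.054 -0.986 -0.158
outer loop
vertex -2.614 -1.211 -0.536
vertex -2.689 -1.391 0.615
vertex -3.659 -1.237 -0.017
endloop
endfacet
facet normal -0.335 -0.624 -0.706
outer loop
vertex -2.614 -1.211 -0.536
vertex -3.659 -1.237 -0.017
vertex -3.433 -0.435 -0.834
endloop
endfacet
facet normal 0.169 -0.193 -0.967
outer loop
vertex -2.614 -1.211 -0.536
vertex -3.433 -0.435 -0.834
vertex -2.324 -0.093 -0.708
endloop
endfacet
facet normal 0.762 -0.287 -0.580
outer loop
vertex -2.614 -1.211 -0.536
vertex -2.324 -0.093 -0.708
vertex -1.865 -0.684 0.188
endloop
endfacet
facet normal 0.688 -0.464 0.558
outer loop
vertex -2.689 -1.391 0.615
vertex -1.865 -0.684 0.188
vertex -2.447 -0.385 1.154
endloop
endfacet
facet normal -0.409 -0.803 0.432
outer loop
vertex -3.659 -1.237 -0.017
vertex -2.689 -1.391 0.615
vertex -3.556 -0.727 1.028
endloop
endfacet
facet normal -0.864 -0.218 -0.453
outer loop
vertex -3.433 -0.435 -0.834
vertex -3.659 -1.237 -0.017
vertex -4.015 -0.136 0.132
endloop
endfacet
facet normal -0.049 0.481 -0.875
outer loop
vertex -2.324 -0.093 -0.708
vertex -3.433 -0.435 -0.834
vertex -3.191 0.571 -0.295
endloop
endfacet
facet normal 0.911 0.328 -0.250
outer loop
vertex -1.865 -0.684 0.188
vertex -2.324 -0.093 -0.708
vertex -2.221 0.417 0.337
endloop
endfacet

endsolid


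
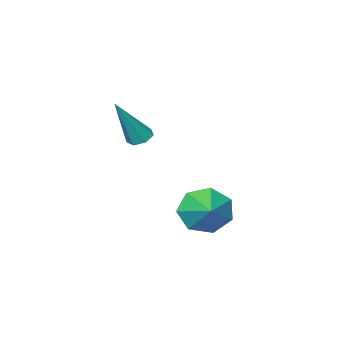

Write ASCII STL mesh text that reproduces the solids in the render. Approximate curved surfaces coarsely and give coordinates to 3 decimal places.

solid 
facet normal -0.441 -0.813 -0.380
outer loop
vertex -1.239 1.134 -3.632
vertex -1.976 1.179 -2.872
vertex -1.986 1.632 -3.83
endloop
endfacet
facet normal 0.562 0.629 -0.537
outer loop
vertex -1.239 1.134 -3.632
vertex -1.986 1.632 -3.83
vertex -1.344 2.341 -2.328
endloop
endfacet
facet normal -0.441 -0.813 -0.380
outer loop
vertex -1.986 1.632 -3.83
vertex -1.976 1.179 -2.872
vertex -2.726 1.789 -3.306
endloop
endfacet
facet normal -0.086 0.915 -0.395
outer loop
vertex -1.986 1.632 -3.83
vertex -2.726 1.789 -3.306
vertex -1.344 2.341 -2.328
endloop
endfacet
facet normal -0.442 -0.813 -0.379
outer loop
vertex -2.726 1.789 -3.306
vertex -1.976 1.179 -2.872
vertex -2.901 1.487 -2.455
endloop
endfacet
facet normal -0.484 0.852 0.203
outer loop
vertex -2.726 1.789 -3.306
vertex -2.901 1.487 -2.455
vertex -1.344 2.341 -2.328
endloop
endfacet
facet normal -0.442 -0.813 -0.380
outer loop
vertex -2.901 1.487 -2.455
vertex -1.976 1.179 -2.872
vertex -2.379 0.952 -1.918
endloop
endfacet
facet normal -0.333 0.486 0.808
outer loop
vertex -2.901 1.487 -2.455
vertex -2.379 0.952 -1.918
vertex -1.344 2.341 -2.328
endloop
endfacet
facet normal -0.442 -0.813 -0.380
outer loop
vertex -2.379 0.952 -1.918
vertex -1.976 1.179 -2.872
vertex -1.554 0.588 -2.099
endloop
endfacet
facet normal 0.253 0.095 0.963
outer loop
vertex -2.379 0.952 -1.918
vertex -1.554 0.588 -2.099
vertex -1.344 2.341 -2.328
endloop
endfacet
facet normal -0.442 -0.813 -0.380
outer loop
vertex -1.554 0.588 -2.099
vertex -1.976 1.179 -2.872
vertex -1.046 0.669 -2.862
endloop
endfacet
facet normal 0.833 -0.028 0.552
outer loop
vertex -1.554 0.588 -2.099
vertex -1.046 0.669 -2.862
vertex -1.344 2.341 -2.328
endloop
endfacet
facet normal -0.442 -0.813 -0.380
outer loop
vertex -1.046 0.669 -2.862
vertex -1.976 1.179 -2.872
vertex -1.239 1.134 -3.632
endloop
endfacet
facet normal 0.971 0.210 -0.116
outer loop
vertex -1.046 0.669 -2.862
vertex -1.239 1.134 -3.632
vertex -1.344 2.341 -2.328
endloop
endfacet
facet normal -0.502 0.012 -0.865
outer loop
vertex -0.396 -1.481 0.051
vertex -0.812 -1.218 0.296
vertex -0.373 -1.004 0.044
endloop
endfacet
facet normal 0.954 -0.050 -0.296
outer loop
vertex -0.396 -1.481 0.051
vertex -0.373 -1.004 0.044
vertex 0.272 -1.242 2.164
endloop
endfacet
facet normal -0.501 0.010 -0.865
outer loop
vertex -0.373 -1.004 0.044
vertex -0.812 -1.218 0.296
vertex -0.681 -0.688 0.226
endloop
endfacet
facet normal 0.674 0.728 -0.123
outer loop
vertex -0.373 -1.004 0.044
vertex -0.681 -0.688 0.226
vertex 0.272 -1.242 2.164
endloop
endfacet
facet normal -0.504 0.011 -0.864
outer loop
vertex -0.681 -0.688 0.226
vertex -0.812 -1.218 0.296
vertex -1.087 -0.771 0.462
endloop
endfacet
facet normal -0.028 0.957 0.288
outer loop
vertex -0.681 -0.688 0.226
vertex -1.087 -0.771 0.462
vertex 0.272 -1.242 2.164
endloop
endfacet
facet normal -0.502 0.012 -0.865
outer loop
vertex -1.087 -0.771 0.462
vertex -0.812 -1.218 0.296
vertex -1.287 -1.19 0.572
endloop
endfacet
facet normal -0.626 0.463 0.628
outer loop
vertex -1.087 -0.771 0.462
vertex -1.287 -1.19 0.572
vertex 0.272 -1.242 2.164
endloop
endfacet
facet normal -0.502 0.012 -0.865
outer loop
vertex -1.287 -1.19 0.572
vertex -0.812 -1.218 0.296
vertex -1.13 -1.63 0.475
endloop
endfacet
facet normal -0.667 -0.379 0.641
outer loop
vertex -1.287 -1.19 0.572
vertex -1.13 -1.63 0.475
vertex 0.272 -1.242 2.164
endloop
endfacet
facet normal -0.502 0.011 -0.865
outer loop
vertex -1.13 -1.63 0.475
vertex -0.812 -1.218 0.296
vertex -0.733 -1.759 0.243
endloop
endfacet
facet normal -0.121 -0.941 0.316
outer loop
vertex -1.13 -1.63 0.475
vertex -0.733 -1.759 0.243
vertex 0.272 -1.242 2.164
endloop
endfacet
facet normal -0.502 0.011 -0.865
outer loop
vertex -0.733 -1.759 0.243
vertex -0.812 -1.218 0.296
vertex -0.396 -1.481 0.051
endloop
endfacet
facet normal 0.599 -0.795 -0.099
outer loop
vertex -0.733 -1.759 0.243
vertex -0.396 -1.481 0.051
vertex 0.272 -1.242 2.164
endloop
endfacet

endsolid


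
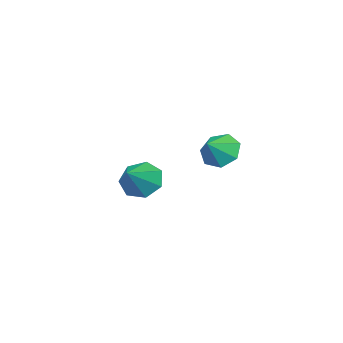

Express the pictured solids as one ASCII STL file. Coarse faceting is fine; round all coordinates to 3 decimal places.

solid 
facet normal -0.823 -0.160 -0.546
outer loop
vertex 1.002 -2.091 -3.084
vertex 0.391 -1.745 -2.264
vertex 0.817 -1.172 -3.074
endloop
endfacet
facet normal 0.872 0.180 -0.456
outer loop
vertex 1.002 -2.091 -3.084
vertex 0.817 -1.172 -3.074
vertex 1.789 -1.475 -1.336
endloop
endfacet
facet normal -0.823 -0.159 -0.545
outer loop
vertex 0.817 -1.172 -3.074
vertex 0.391 -1.745 -2.264
vertex 0.311 -0.685 -2.453
endloop
endfacet
facet normal 0.563 0.808 -0.174
outer loop
vertex 0.817 -1.172 -3.074
vertex 0.311 -0.685 -2.453
vertex 1.789 -1.475 -1.336
endloop
endfacet
facet normal -0.823 -0.159 -0.546
outer loop
vertex 0.311 -0.685 -2.453
vertex 0.391 -1.745 -2.264
vertex -0.135 -0.996 -1.69
endloop
endfacet
facet normal 0.139 0.886 0.442
outer loop
vertex 0.311 -0.685 -2.453
vertex -0.135 -0.996 -1.69
vertex 1.789 -1.475 -1.336
endloop
endfacet
facet normal -0.823 -0.159 -0.546
outer loop
vertex -0.135 -0.996 -1.69
vertex 0.391 -1.745 -2.264
vertex -0.185 -1.871 -1.359
endloop
endfacet
facet normal -0.082 0.357 0.931
outer loop
vertex -0.135 -0.996 -1.69
vertex -0.185 -1.871 -1.359
vertex 1.789 -1.475 -1.336
endloop
endfacet
facet normal -0.823 -0.159 -0.546
outer loop
vertex -0.185 -1.871 -1.359
vertex 0.391 -1.745 -2.264
vertex 0.198 -2.652 -1.709
endloop
endfacet
facet normal 0.066 -0.381 0.922
outer loop
vertex -0.185 -1.871 -1.359
vertex 0.198 -2.652 -1.709
vertex 1.789 -1.475 -1.336
endloop
endfacet
facet normal -0.823 -0.159 -0.546
outer loop
vertex 0.198 -2.652 -1.709
vertex 0.391 -1.745 -2.264
vertex 0.726 -2.75 -2.477
endloop
endfacet
facet normal 0.473 -0.773 0.423
outer loop
vertex 0.198 -2.652 -1.709
vertex 0.726 -2.75 -2.477
vertex 1.789 -1.475 -1.336
endloop
endfacet
facet normal -0.823 -0.158 -0.546
outer loop
vertex 0.726 -2.75 -2.477
vertex 0.391 -1.745 -2.264
vertex 1.002 -2.091 -3.084
endloop
endfacet
facet normal 0.831 -0.523 -0.190
outer loop
vertex 0.726 -2.75 -2.477
vertex 1.002 -2.091 -3.084
vertex 1.789 -1.475 -1.336
endloop
endfacet
facet normal -0.821 -0.002 -0.571
outer loop
vertex 2.353 3.881 0.369
vertex 1.847 3.489 1.098
vertex 1.987 4.427 0.894
endloop
endfacet
facet normal 0.782 0.616 -0.096
outer loop
vertex 2.353 3.881 0.369
vertex 1.987 4.427 0.894
vertex 2.833 3.491 1.782
endloop
endfacet
facet normal -0.821 -0.002 -0.571
outer loop
vertex 1.987 4.427 0.894
vertex 1.847 3.489 1.098
vertex 1.515 4.266 1.573
endloop
endfacet
facet normal 0.394 0.795 0.462
outer loop
vertex 1.987 4.427 0.894
vertex 1.515 4.266 1.573
vertex 2.833 3.491 1.782
endloop
endfacet
facet normal -0.821 -0.002 -0.570
outer loop
vertex 1.515 4.266 1.573
vertex 1.847 3.489 1.098
vertex 1.294 3.52 1.894
endloop
endfacet
facet normal 0.074 0.376 0.924
outer loop
vertex 1.515 4.266 1.573
vertex 1.294 3.52 1.894
vertex 2.833 3.491 1.782
endloop
endfacet
facet normal -0.821 -0.001 -0.571
outer loop
vertex 1.294 3.52 1.894
vertex 1.847 3.489 1.098
vertex 1.489 2.75 1.615
endloop
endfacet
facet normal 0.063 -0.326 0.943
outer loop
vertex 1.294 3.52 1.894
vertex 1.489 2.75 1.615
vertex 2.833 3.491 1.782
endloop
endfacet
facet normal -0.821 -0.001 -0.570
outer loop
vertex 1.489 2.75 1.615
vertex 1.847 3.489 1.098
vertex 1.954 2.537 0.946
endloop
endfacet
facet normal 0.368 -0.781 0.504
outer loop
vertex 1.489 2.75 1.615
vertex 1.954 2.537 0.946
vertex 2.833 3.491 1.782
endloop
endfacet
facet normal -0.821 -0.001 -0.571
outer loop
vertex 1.954 2.537 0.946
vertex 1.847 3.489 1.098
vertex 2.339 3.04 0.392
endloop
endfacet
facet normal 0.760 -0.647 -0.060
outer loop
vertex 1.954 2.537 0.946
vertex 2.339 3.04 0.392
vertex 2.833 3.491 1.782
endloop
endfacet
facet normal -0.821 -0.002 -0.571
outer loop
vertex 2.339 3.04 0.392
vertex 1.847 3.489 1.098
vertex 2.353 3.881 0.369
endloop
endfacet
facet normal 0.944 -0.025 -0.328
outer loop
vertex 2.339 3.04 0.392
vertex 2.353 3.881 0.369
vertex 2.833 3.491 1.782
endloop
endfacet

endsolid


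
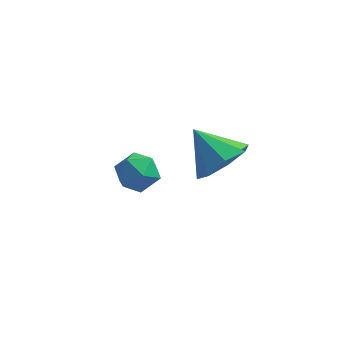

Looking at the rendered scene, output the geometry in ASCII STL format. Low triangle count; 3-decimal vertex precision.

solid 
facet normal -0.714 0.311 0.627
outer loop
vertex -3.482 3.652 -0.471
vertex -4.052 3.063 -0.828
vertex -3.544 2.827 -0.132
endloop
endfacet
facet normal -0.068 0.384 0.921
outer loop
vertex -3.482 3.652 -0.471
vertex -3.544 2.827 -0.132
vertex -2.743 3.21 -0.232
endloop
endfacet
facet normal 0.321 0.806 0.497
outer loop
vertex -3.482 3.652 -0.471
vertex -2.743 3.21 -0.232
vertex -2.755 3.682 -0.99
endloop
endfacet
facet normal -0.084 0.995 -0.059
outer loop
vertex -3.482 3.652 -0.471
vertex -2.755 3.682 -0.99
vertex -3.564 3.592 -1.359
endloop
endfacet
facet normal -0.725 0.689 0.020
outer loop
vertex -3.482 3.652 -0.471
vertex -3.564 3.592 -1.359
vertex -4.052 3.063 -0.828
endloop
endfacet
facet normal 0.240 -0.258 0.936
outer loop
vertex -2.743 3.21 -0.232
vertex -3.544 2.827 -0.132
vertex -2.856 2.348 -0.441
endloop
endfacet
facet normal -0.804 -0.376 0.460
outer loop
vertex -3.544 2.827 -0.132
vertex -4.052 3.063 -0.828
vertex -3.665 2.258 -0.81
endloop
endfacet
facet normal -0.821 0.234 -0.521
outer loop
vertex -4.052 3.063 -0.828
vertex -3.564 3.592 -1.359
vertex -3.677 2.73 -1.568
endloop
endfacet
facet normal 0.215 0.729 -0.650
outer loop
vertex -3.564 3.592 -1.359
vertex -2.755 3.682 -0.99
vertex -2.876 3.113 -1.668
endloop
endfacet
facet normal 0.870 0.424 0.250
outer loop
vertex -2.755 3.682 -0.99
vertex -2.743 3.21 -0.232
vertex -2.368 2.877 -0.972
endloop
endfacet
facet normal 0.084 -0.995 0.059
outer loop
vertex -2.938 2.288 -1.329
vertex -2.856 2.348 -0.441
vertex -3.665 2.258 -0.81
endloop
endfacet
facet normal -0.321 -0.806 -0.497
outer loop
vertex -2.938 2.288 -1.329
vertex -3.665 2.258 -0.81
vertex -3.677 2.73 -1.568
endloop
endfacet
facet normal 0.068 -0.384 -0.921
outer loop
vertex -2.938 2.288 -1.329
vertex -3.677 2.73 -1.568
vertex -2.876 3.113 -1.668
endloop
endfacet
facet normal 0.714 -0.311 -0.627
outer loop
vertex -2.938 2.288 -1.329
vertex -2.876 3.113 -1.668
vertex -2.368 2.877 -0.972
endloop
endfacet
facet normal 0.725 -0.689 -0.020
outer loop
vertex -2.938 2.288 -1.329
vertex -2.368 2.877 -0.972
vertex -2.856 2.348 -0.441
endloop
endfacet
facet normal -0.215 -0.729 0.650
outer loop
vertex -3.665 2.258 -0.81
vertex -2.856 2.348 -0.441
vertex -3.544 2.827 -0.132
endloop
endfacet
facet normal -0.870 -0.424 -0.250
outer loop
vertex -3.677 2.73 -1.568
vertex -3.665 2.258 -0.81
vertex -4.052 3.063 -0.828
endloop
endfacet
facet normal -0.240 0.258 -0.936
outer loop
vertex -2.876 3.113 -1.668
vertex -3.677 2.73 -1.568
vertex -3.564 3.592 -1.359
endloop
endfacet
facet normal 0.804 0.376 -0.460
outer loop
vertex -2.368 2.877 -0.972
vertex -2.876 3.113 -1.668
vertex -2.755 3.682 -0.99
endloop
endfacet
facet normal 0.821 -0.234 0.521
outer loop
vertex -2.856 2.348 -0.441
vertex -2.368 2.877 -0.972
vertex -2.743 3.21 -0.232
endloop
endfacet
facet normal 0.675 -0.293 -0.677
outer loop
vertex 0.966 0.305 3.588
vertex 0.233 0.379 2.825
vertex 0.945 1.041 3.248
endloop
endfacet
facet normal 0.271 0.410 0.871
outer loop
vertex 0.966 0.305 3.588
vertex 0.945 1.041 3.248
vertex -0.833 0.841 3.895
endloop
endfacet
facet normal 0.675 -0.293 -0.678
outer loop
vertex 0.945 1.041 3.248
vertex 0.233 0.379 2.825
vertex 0.507 1.39 2.661
endloop
endfacet
facet normal 0.072 0.880 0.470
outer loop
vertex 0.945 1.041 3.248
vertex 0.507 1.39 2.661
vertex -0.833 0.841 3.895
endloop
endfacet
facet normal 0.675 -0.293 -0.677
outer loop
vertex 0.507 1.39 2.661
vertex 0.233 0.379 2.825
vertex -0.091 1.146 2.17
endloop
endfacet
facet normal -0.378 0.926 0.001
outer loop
vertex 0.507 1.39 2.661
vertex -0.091 1.146 2.17
vertex -0.833 0.841 3.895
endloop
endfacet
facet normal 0.675 -0.293 -0.677
outer loop
vertex -0.091 1.146 2.17
vertex 0.233 0.379 2.825
vertex -0.499 0.453 2.063
endloop
endfacet
facet normal -0.814 0.519 -0.259
outer loop
vertex -0.091 1.146 2.17
vertex -0.499 0.453 2.063
vertex -0.833 0.841 3.895
endloop
endfacet
facet normal 0.675 -0.292 -0.677
outer loop
vertex -0.499 0.453 2.063
vertex 0.233 0.379 2.825
vertex -0.478 -0.284 2.402
endloop
endfacet
facet normal -0.982 -0.101 -0.158
outer loop
vertex -0.499 0.453 2.063
vertex -0.478 -0.284 2.402
vertex -0.833 0.841 3.895
endloop
endfacet
facet normal 0.675 -0.292 -0.677
outer loop
vertex -0.478 -0.284 2.402
vertex 0.233 0.379 2.825
vertex -0.04 -0.632 2.989
endloop
endfacet
facet normal -0.783 -0.572 0.245
outer loop
vertex -0.478 -0.284 2.402
vertex -0.04 -0.632 2.989
vertex -0.833 0.841 3.895
endloop
endfacet
facet normal 0.676 -0.292 -0.677
outer loop
vertex -0.04 -0.632 2.989
vertex 0.233 0.379 2.825
vertex 0.558 -0.388 3.481
endloop
endfacet
facet normal -0.334 -0.618 0.712
outer loop
vertex -0.04 -0.632 2.989
vertex 0.558 -0.388 3.481
vertex -0.833 0.841 3.895
endloop
endfacet
facet normal 0.675 -0.293 -0.677
outer loop
vertex 0.558 -0.388 3.481
vertex 0.233 0.379 2.825
vertex 0.966 0.305 3.588
endloop
endfacet
facet normal 0.103 -0.211 0.972
outer loop
vertex 0.558 -0.388 3.481
vertex 0.966 0.305 3.588
vertex -0.833 0.841 3.895
endloop
endfacet

endsolid


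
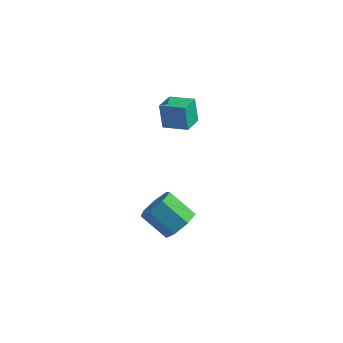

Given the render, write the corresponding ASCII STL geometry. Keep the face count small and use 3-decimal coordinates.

solid 
facet normal 0.787 -0.085 -0.611
outer loop
vertex 2.139 -2.945 -1.994
vertex 1.653 -2.558 -2.673
vertex 2.186 -2.15 -2.044
endloop
endfacet
facet normal 0.615 0.013 0.788
outer loop
vertex 2.139 -2.945 -1.994
vertex 2.186 -2.15 -2.044
vertex 0.874 -2.809 -1.009
endloop
endfacet
facet normal 0.615 0.014 0.788
outer loop
vertex 0.874 -2.809 -1.009
vertex 2.186 -2.15 -2.044
vertex 0.92 -2.013 -1.059
endloop
endfacet
facet normal -0.786 0.084 0.612
outer loop
vertex 0.874 -2.809 -1.009
vertex 0.92 -2.013 -1.059
vertex 0.387 -2.422 -1.687
endloop
endfacet
facet normal 0.787 -0.085 -0.612
outer loop
vertex 2.186 -2.15 -2.044
vertex 1.653 -2.558 -2.673
vertex 1.832 -1.662 -2.567
endloop
endfacet
facet normal 0.430 0.787 0.443
outer loop
vertex 2.186 -2.15 -2.044
vertex 1.832 -1.662 -2.567
vertex 0.92 -2.013 -1.059
endloop
endfacet
facet normal 0.429 0.787 0.443
outer loop
vertex 0.92 -2.013 -1.059
vertex 1.832 -1.662 -2.567
vertex 0.566 -1.526 -1.582
endloop
endfacet
facet normal -0.786 0.085 0.612
outer loop
vertex 0.92 -2.013 -1.059
vertex 0.566 -1.526 -1.582
vertex 0.387 -2.422 -1.687
endloop
endfacet
facet normal 0.786 -0.085 -0.612
outer loop
vertex 1.832 -1.662 -2.567
vertex 1.653 -2.558 -2.673
vertex 1.342 -1.849 -3.17
endloop
endfacet
facet normal -0.079 0.969 -0.236
outer loop
vertex 1.832 -1.662 -2.567
vertex 1.342 -1.849 -3.17
vertex 0.566 -1.526 -1.582
endloop
endfacet
facet normal -0.080 0.968 -0.236
outer loop
vertex 0.566 -1.526 -1.582
vertex 1.342 -1.849 -3.17
vertex 0.077 -1.713 -2.184
endloop
endfacet
facet normal -0.786 0.085 0.612
outer loop
vertex 0.566 -1.526 -1.582
vertex 0.077 -1.713 -2.184
vertex 0.387 -2.422 -1.687
endloop
endfacet
facet normal 0.786 -0.084 -0.612
outer loop
vertex 1.342 -1.849 -3.17
vertex 1.653 -2.558 -2.673
vertex 1.087 -2.57 -3.398
endloop
endfacet
facet normal -0.529 0.420 -0.737
outer loop
vertex 1.342 -1.849 -3.17
vertex 1.087 -2.57 -3.398
vertex 0.077 -1.713 -2.184
endloop
endfacet
facet normal -0.529 0.421 -0.737
outer loop
vertex 0.077 -1.713 -2.184
vertex 1.087 -2.57 -3.398
vertex -0.179 -2.434 -2.412
endloop
endfacet
facet normal -0.786 0.085 0.612
outer loop
vertex 0.077 -1.713 -2.184
vertex -0.179 -2.434 -2.412
vertex 0.387 -2.422 -1.687
endloop
endfacet
facet normal 0.786 -0.085 -0.612
outer loop
vertex 1.087 -2.57 -3.398
vertex 1.653 -2.558 -2.673
vertex 1.258 -3.282 -3.08
endloop
endfacet
facet normal -0.580 -0.444 -0.683
outer loop
vertex 1.087 -2.57 -3.398
vertex 1.258 -3.282 -3.08
vertex -0.179 -2.434 -2.412
endloop
endfacet
facet normal -0.580 -0.444 -0.684
outer loop
vertex -0.179 -2.434 -2.412
vertex 1.258 -3.282 -3.08
vertex -0.008 -3.146 -2.095
endloop
endfacet
facet normal -0.786 0.084 0.612
outer loop
vertex -0.179 -2.434 -2.412
vertex -0.008 -3.146 -2.095
vertex 0.387 -2.422 -1.687
endloop
endfacet
facet normal 0.786 -0.085 -0.612
outer loop
vertex 1.258 -3.282 -3.08
vertex 1.653 -2.558 -2.673
vertex 1.726 -3.449 -2.456
endloop
endfacet
facet normal -0.194 -0.974 -0.115
outer loop
vertex 1.258 -3.282 -3.08
vertex 1.726 -3.449 -2.456
vertex -0.008 -3.146 -2.095
endloop
endfacet
facet normal -0.194 -0.974 -0.115
outer loop
vertex -0.008 -3.146 -2.095
vertex 1.726 -3.449 -2.456
vertex 0.46 -3.313 -1.47
endloop
endfacet
facet normal -0.787 0.085 0.612
outer loop
vertex -0.008 -3.146 -2.095
vertex 0.46 -3.313 -1.47
vertex 0.387 -2.422 -1.687
endloop
endfacet
facet normal 0.787 -0.084 -0.611
outer loop
vertex 1.726 -3.449 -2.456
vertex 1.653 -2.558 -2.673
vertex 2.139 -2.945 -1.994
endloop
endfacet
facet normal 0.337 -0.771 0.540
outer loop
vertex 1.726 -3.449 -2.456
vertex 2.139 -2.945 -1.994
vertex 0.46 -3.313 -1.47
endloop
endfacet
facet normal 0.338 -0.771 0.540
outer loop
vertex 0.46 -3.313 -1.47
vertex 2.139 -2.945 -1.994
vertex 0.874 -2.809 -1.009
endloop
endfacet
facet normal -0.786 0.085 0.613
outer loop
vertex 0.46 -3.313 -1.47
vertex 0.874 -2.809 -1.009
vertex 0.387 -2.422 -1.687
endloop
endfacet
facet normal -0.979 0.024 -0.205
outer loop
vertex -1.684 3.043 0.108
vertex -1.616 4.154 -0.087
vertex -1.416 2.797 -1.203
endloop
endfacet
facet normal -0.060 -0.983 0.172
outer loop
vertex -0.124 2.766 -0.933
vertex -1.684 3.043 0.108
vertex -1.416 2.797 -1.203
endloop
endfacet
facet normal -0.979 0.024 -0.205
outer loop
vertex -1.416 2.797 -1.203
vertex -1.616 4.154 -0.087
vertex -1.348 3.908 -1.398
endloop
endfacet
facet normal 0.197 -0.181 -0.964
outer loop
vertex -1.348 3.908 -1.398
vertex -0.124 2.766 -0.933
vertex -1.416 2.797 -1.203
endloop
endfacet
facet normal -0.197 0.181 0.964
outer loop
vertex -1.684 3.043 0.108
vertex -0.324 4.123 0.183
vertex -1.616 4.154 -0.087
endloop
endfacet
facet normal -0.060 -0.983 0.172
outer loop
vertex -0.392 3.012 0.378
vertex -1.684 3.043 0.108
vertex -0.124 2.766 -0.933
endloop
endfacet
facet normal -0.197 0.181 0.964
outer loop
vertex -0.392 3.012 0.378
vertex -0.324 4.123 0.183
vertex -1.684 3.043 0.108
endloop
endfacet
facet normal 0.060 0.983 -0.172
outer loop
vertex -1.616 4.154 -0.087
vertex -0.324 4.123 0.183
vertex -1.348 3.908 -1.398
endloop
endfacet
facet normal 0.197 -0.181 -0.964
outer loop
vertex -0.056 3.877 -1.128
vertex -0.124 2.766 -0.933
vertex -1.348 3.908 -1.398
endloop
endfacet
facet normal 0.060 0.983 -0.172
outer loop
vertex -1.348 3.908 -1.398
vertex -0.324 4.123 0.183
vertex -0.056 3.877 -1.128
endloop
endfacet
facet normal 0.979 -0.024 0.205
outer loop
vertex -0.056 3.877 -1.128
vertex -0.392 3.012 0.378
vertex -0.124 2.766 -0.933
endloop
endfacet
facet normal 0.979 -0.024 0.205
outer loop
vertex -0.324 4.123 0.183
vertex -0.392 3.012 0.378
vertex -0.056 3.877 -1.128
endloop
endfacet

endsolid


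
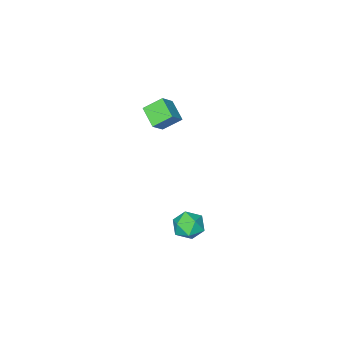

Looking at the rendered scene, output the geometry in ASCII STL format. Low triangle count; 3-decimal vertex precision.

solid 
facet normal -0.717 -0.168 -0.677
outer loop
vertex -1.138 -1.462 2.93
vertex -1.925 -0.9 3.624
vertex -0.857 -0.364 2.359
endloop
endfacet
facet normal 0.661 -0.472 -0.583
outer loop
vertex -0.075 -0.18 3.096
vertex -1.138 -1.462 2.93
vertex -0.857 -0.364 2.359
endloop
endfacet
facet normal -0.717 -0.168 -0.677
outer loop
vertex -0.857 -0.364 2.359
vertex -1.925 -0.9 3.624
vertex -1.643 0.199 3.052
endloop
endfacet
facet normal 0.222 0.865 -0.451
outer loop
vertex -1.643 0.199 3.052
vertex -0.075 -0.18 3.096
vertex -0.857 -0.364 2.359
endloop
endfacet
facet normal -0.221 -0.865 0.450
outer loop
vertex -1.138 -1.462 2.93
vertex -1.143 -0.716 4.361
vertex -1.925 -0.9 3.624
endloop
endfacet
facet normal 0.661 -0.473 -0.582
outer loop
vertex -0.357 -1.279 3.668
vertex -1.138 -1.462 2.93
vertex -0.075 -0.18 3.096
endloop
endfacet
facet normal -0.223 -0.865 0.450
outer loop
vertex -0.357 -1.279 3.668
vertex -1.143 -0.716 4.361
vertex -1.138 -1.462 2.93
endloop
endfacet
facet normal -0.661 0.473 0.583
outer loop
vertex -1.925 -0.9 3.624
vertex -1.143 -0.716 4.361
vertex -1.643 0.199 3.052
endloop
endfacet
facet normal 0.222 0.865 -0.449
outer loop
vertex -0.862 0.382 3.79
vertex -0.075 -0.18 3.096
vertex -1.643 0.199 3.052
endloop
endfacet
facet normal -0.661 0.472 0.583
outer loop
vertex -1.643 0.199 3.052
vertex -1.143 -0.716 4.361
vertex -0.862 0.382 3.79
endloop
endfacet
facet normal 0.717 0.168 0.677
outer loop
vertex -0.862 0.382 3.79
vertex -0.357 -1.279 3.668
vertex -0.075 -0.18 3.096
endloop
endfacet
facet normal 0.717 0.168 0.676
outer loop
vertex -1.143 -0.716 4.361
vertex -0.357 -1.279 3.668
vertex -0.862 0.382 3.79
endloop
endfacet
facet normal -0.881 0.465 -0.089
outer loop
vertex -0.686 3.017 -3.177
vertex -1.034 2.281 -3.572
vertex -1.076 2.374 -2.674
endloop
endfacet
facet normal -0.527 0.698 0.484
outer loop
vertex -0.686 3.017 -3.177
vertex -1.076 2.374 -2.674
vertex -0.307 2.762 -2.397
endloop
endfacet
facet normal 0.101 0.959 0.264
outer loop
vertex -0.686 3.017 -3.177
vertex -0.307 2.762 -2.397
vertex 0.21 2.908 -3.124
endloop
endfacet
facet normal 0.134 0.885 -0.445
outer loop
vertex -0.686 3.017 -3.177
vertex 0.21 2.908 -3.124
vertex -0.24 2.611 -3.85
endloop
endfacet
facet normal -0.473 0.580 -0.663
outer loop
vertex -0.686 3.017 -3.177
vertex -0.24 2.611 -3.85
vertex -1.034 2.281 -3.572
endloop
endfacet
facet normal -0.397 0.139 0.907
outer loop
vertex -0.307 2.762 -2.397
vertex -1.076 2.374 -2.674
vertex -0.42 1.869 -2.31
endloop
endfacet
facet normal -0.971 -0.240 -0.021
outer loop
vertex -1.076 2.374 -2.674
vertex -1.034 2.281 -3.572
vertex -0.87 1.572 -3.036
endloop
endfacet
facet normal -0.310 -0.053 -0.949
outer loop
vertex -1.034 2.281 -3.572
vertex -0.24 2.611 -3.85
vertex -0.353 1.718 -3.763
endloop
endfacet
facet normal 0.671 0.441 -0.596
outer loop
vertex -0.24 2.611 -3.85
vertex 0.21 2.908 -3.124
vertex 0.416 2.106 -3.486
endloop
endfacet
facet normal 0.618 0.560 0.552
outer loop
vertex 0.21 2.908 -3.124
vertex -0.307 2.762 -2.397
vertex 0.374 2.199 -2.588
endloop
endfacet
facet normal -0.134 -0.885 0.445
outer loop
vertex 0.026 1.463 -2.983
vertex -0.42 1.869 -2.31
vertex -0.87 1.572 -3.036
endloop
endfacet
facet normal -0.101 -0.959 -0.264
outer loop
vertex 0.026 1.463 -2.983
vertex -0.87 1.572 -3.036
vertex -0.353 1.718 -3.763
endloop
endfacet
facet normal 0.527 -0.698 -0.484
outer loop
vertex 0.026 1.463 -2.983
vertex -0.353 1.718 -3.763
vertex 0.416 2.106 -3.486
endloop
endfacet
facet normal 0.881 -0.465 0.089
outer loop
vertex 0.026 1.463 -2.983
vertex 0.416 2.106 -3.486
vertex 0.374 2.199 -2.588
endloop
endfacet
facet normal 0.473 -0.580 0.663
outer loop
vertex 0.026 1.463 -2.983
vertex 0.374 2.199 -2.588
vertex -0.42 1.869 -2.31
endloop
endfacet
facet normal -0.671 -0.441 0.596
outer loop
vertex -0.87 1.572 -3.036
vertex -0.42 1.869 -2.31
vertex -1.076 2.374 -2.674
endloop
endfacet
facet normal -0.618 -0.560 -0.552
outer loop
vertex -0.353 1.718 -3.763
vertex -0.87 1.572 -3.036
vertex -1.034 2.281 -3.572
endloop
endfacet
facet normal 0.397 -0.139 -0.907
outer loop
vertex 0.416 2.106 -3.486
vertex -0.353 1.718 -3.763
vertex -0.24 2.611 -3.85
endloop
endfacet
facet normal 0.971 0.240 0.021
outer loop
vertex 0.374 2.199 -2.588
vertex 0.416 2.106 -3.486
vertex 0.21 2.908 -3.124
endloop
endfacet
facet normal 0.310 0.053 0.949
outer loop
vertex -0.42 1.869 -2.31
vertex 0.374 2.199 -2.588
vertex -0.307 2.762 -2.397
endloop
endfacet

endsolid
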